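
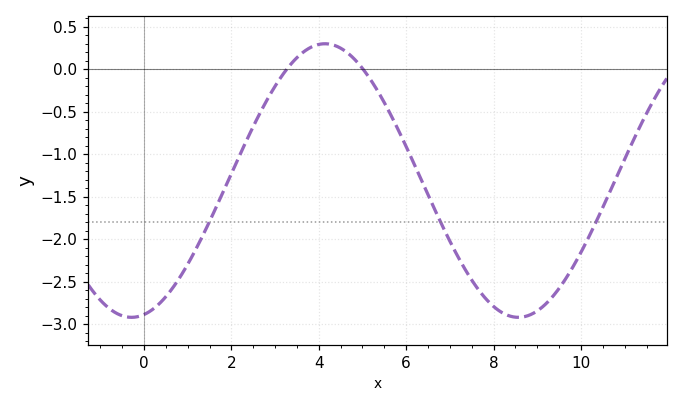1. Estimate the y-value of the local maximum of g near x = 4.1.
0.3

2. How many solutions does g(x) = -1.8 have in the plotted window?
3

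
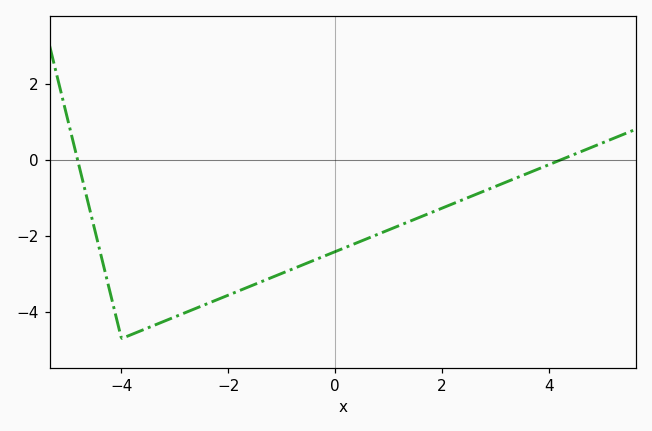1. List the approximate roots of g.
-4.82, 4.23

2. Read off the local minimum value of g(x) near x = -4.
-4.7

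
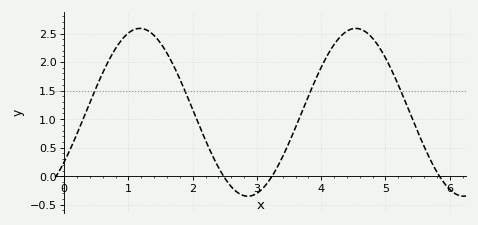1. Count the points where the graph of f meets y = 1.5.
4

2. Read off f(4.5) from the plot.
2.59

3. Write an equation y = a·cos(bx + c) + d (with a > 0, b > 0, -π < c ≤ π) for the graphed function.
y = 1.47cos(1.87x - 2.2) + 1.12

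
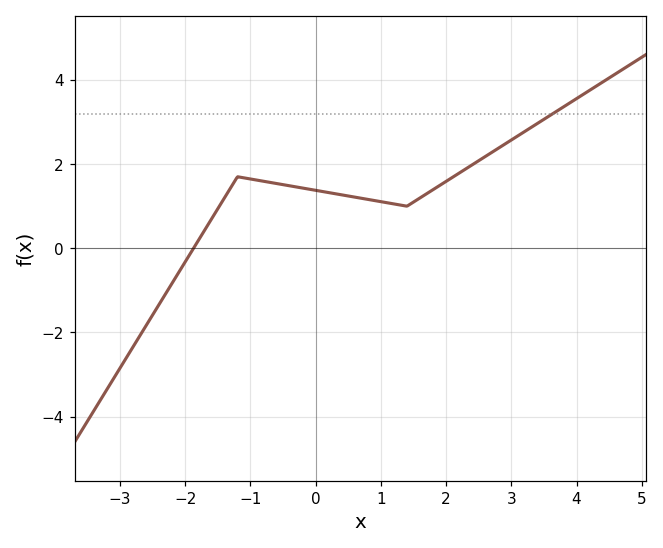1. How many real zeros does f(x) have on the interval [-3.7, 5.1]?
1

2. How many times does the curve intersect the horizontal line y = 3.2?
1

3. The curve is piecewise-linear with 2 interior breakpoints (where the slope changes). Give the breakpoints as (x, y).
(-1.2, 1.7); (1.4, 1)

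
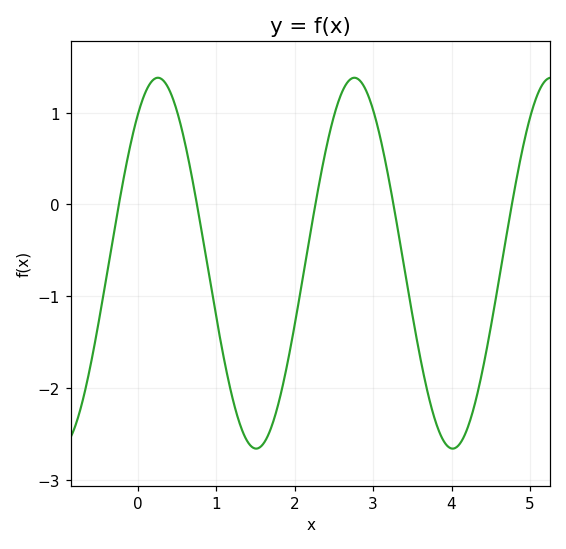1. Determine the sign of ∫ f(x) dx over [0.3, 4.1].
negative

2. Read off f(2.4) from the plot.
0.599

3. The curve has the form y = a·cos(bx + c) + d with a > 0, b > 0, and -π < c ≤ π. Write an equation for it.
y = 2.02cos(2.51x - 0.652) - 0.64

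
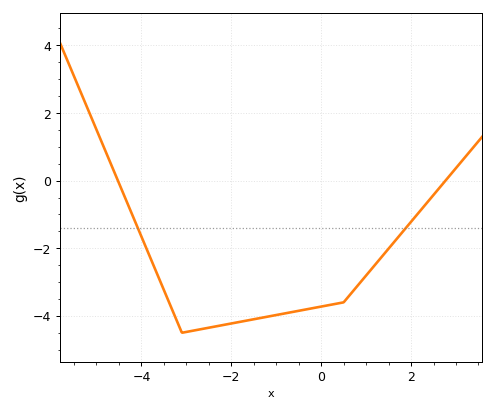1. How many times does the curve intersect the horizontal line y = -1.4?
2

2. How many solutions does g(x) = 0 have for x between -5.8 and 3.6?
2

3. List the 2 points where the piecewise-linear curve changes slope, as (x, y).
(-3.1, -4.5); (0.5, -3.6)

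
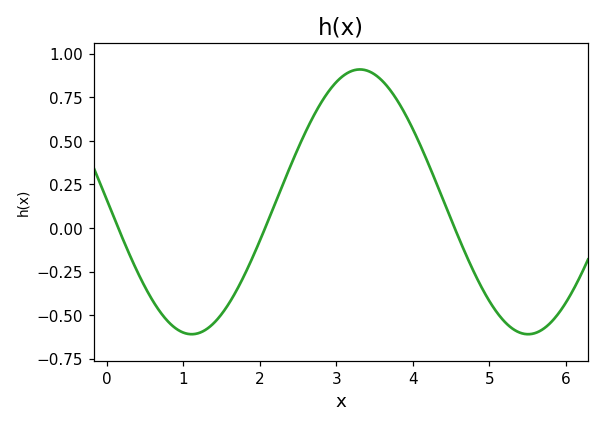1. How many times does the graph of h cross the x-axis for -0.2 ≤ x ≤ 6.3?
3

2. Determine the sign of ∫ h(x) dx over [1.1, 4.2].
positive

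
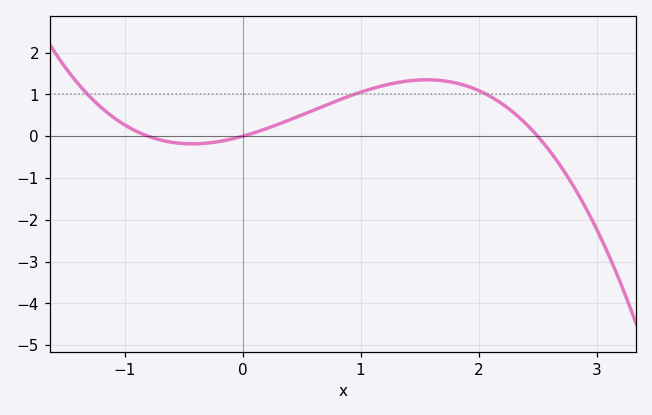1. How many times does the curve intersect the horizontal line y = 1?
3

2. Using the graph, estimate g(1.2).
1.22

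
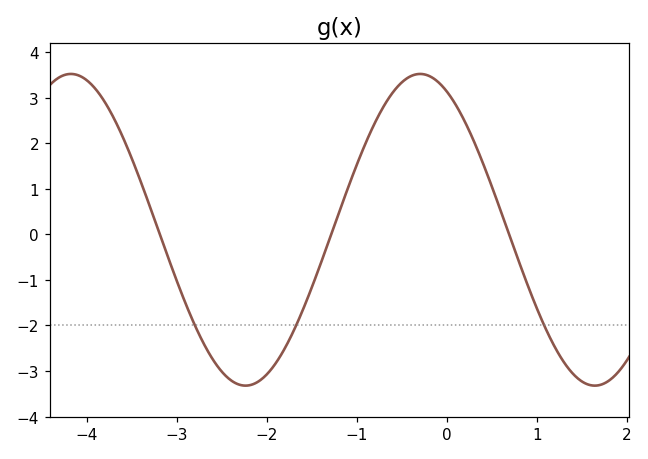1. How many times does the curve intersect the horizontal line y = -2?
3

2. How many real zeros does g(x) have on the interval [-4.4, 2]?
3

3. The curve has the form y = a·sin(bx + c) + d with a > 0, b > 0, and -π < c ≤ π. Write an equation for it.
y = 3.42sin(1.6x + 2) + 0.1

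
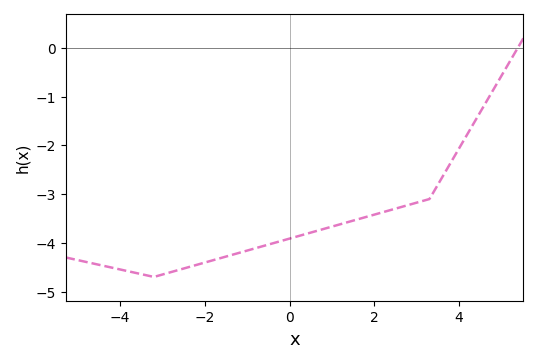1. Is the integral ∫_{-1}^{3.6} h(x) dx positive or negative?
negative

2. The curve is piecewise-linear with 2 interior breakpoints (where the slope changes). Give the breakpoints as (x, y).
(-3.2, -4.7); (3.3, -3.1)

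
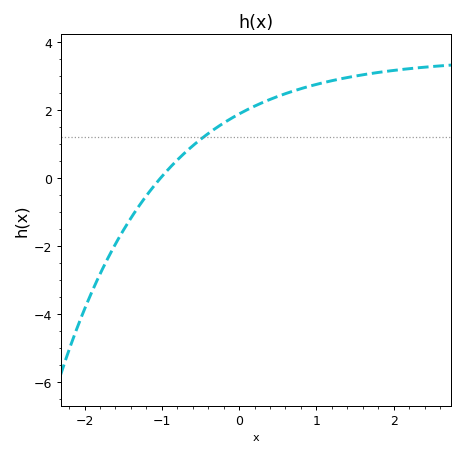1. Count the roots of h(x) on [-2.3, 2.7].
1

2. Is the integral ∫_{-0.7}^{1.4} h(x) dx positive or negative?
positive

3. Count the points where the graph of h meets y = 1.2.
1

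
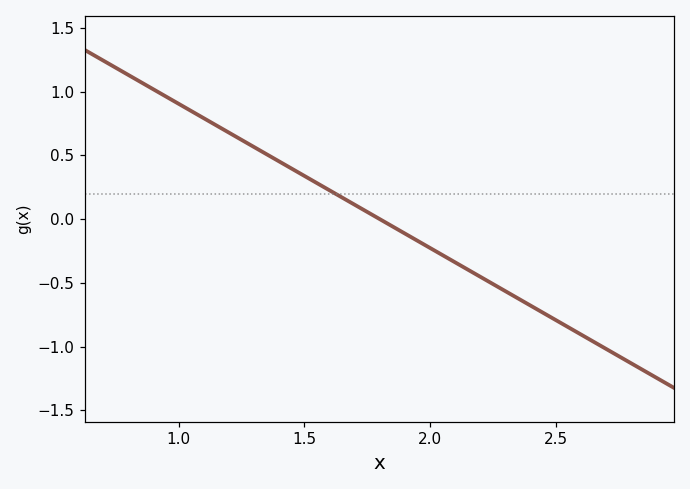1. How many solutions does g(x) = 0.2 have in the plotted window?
1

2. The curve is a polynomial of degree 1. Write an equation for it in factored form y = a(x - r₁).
y = -1.13(x - 1.8)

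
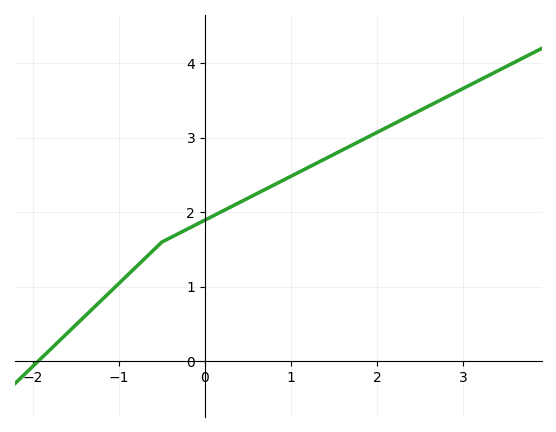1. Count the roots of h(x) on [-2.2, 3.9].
1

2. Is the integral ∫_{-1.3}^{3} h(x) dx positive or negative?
positive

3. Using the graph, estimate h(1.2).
2.6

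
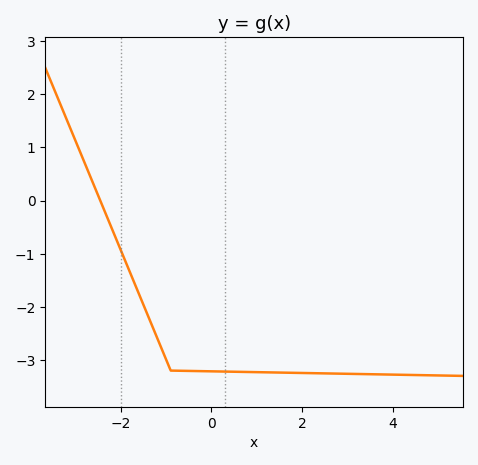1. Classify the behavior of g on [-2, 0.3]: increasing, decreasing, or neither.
decreasing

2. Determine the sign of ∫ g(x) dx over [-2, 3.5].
negative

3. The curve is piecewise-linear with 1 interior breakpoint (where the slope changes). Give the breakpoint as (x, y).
(-0.9, -3.2)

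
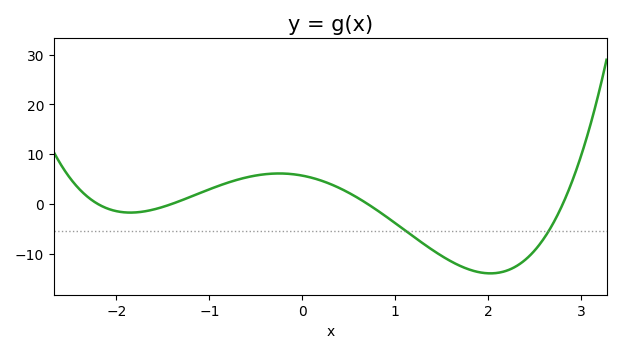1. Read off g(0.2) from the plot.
5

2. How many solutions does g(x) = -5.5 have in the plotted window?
2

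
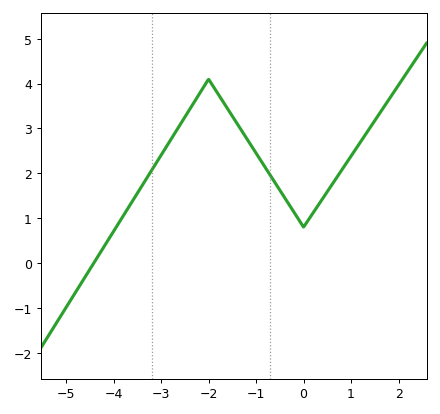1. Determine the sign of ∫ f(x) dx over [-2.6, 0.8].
positive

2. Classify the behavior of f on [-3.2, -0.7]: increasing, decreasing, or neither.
neither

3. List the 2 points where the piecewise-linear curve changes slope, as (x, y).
(-2, 4.1); (0, 0.8)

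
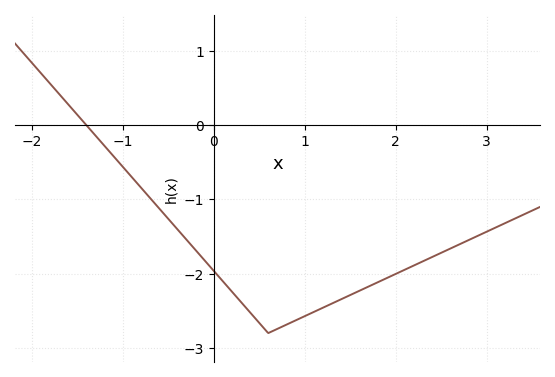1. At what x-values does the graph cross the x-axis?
-1.4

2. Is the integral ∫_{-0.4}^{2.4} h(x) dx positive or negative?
negative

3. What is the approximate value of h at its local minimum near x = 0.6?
-2.8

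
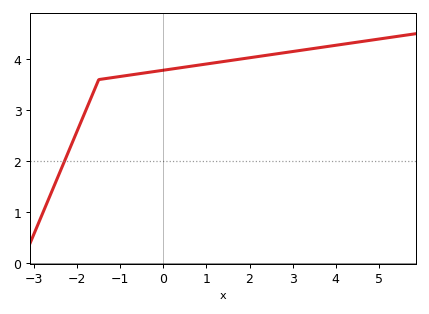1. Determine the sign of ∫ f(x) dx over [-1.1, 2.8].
positive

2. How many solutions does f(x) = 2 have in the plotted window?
1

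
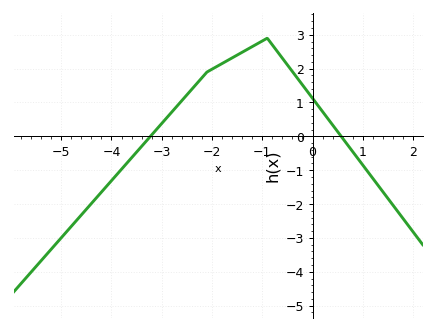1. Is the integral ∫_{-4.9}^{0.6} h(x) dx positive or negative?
positive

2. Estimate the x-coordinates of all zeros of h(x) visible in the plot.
-3.2, 0.6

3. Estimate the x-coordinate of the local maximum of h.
-1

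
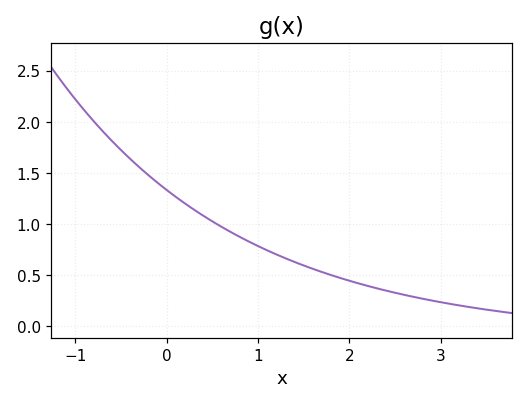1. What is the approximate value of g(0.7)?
0.919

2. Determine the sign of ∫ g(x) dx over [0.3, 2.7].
positive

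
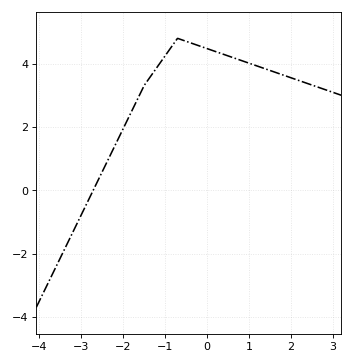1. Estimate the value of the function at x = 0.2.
4.39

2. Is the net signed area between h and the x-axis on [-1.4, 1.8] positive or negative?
positive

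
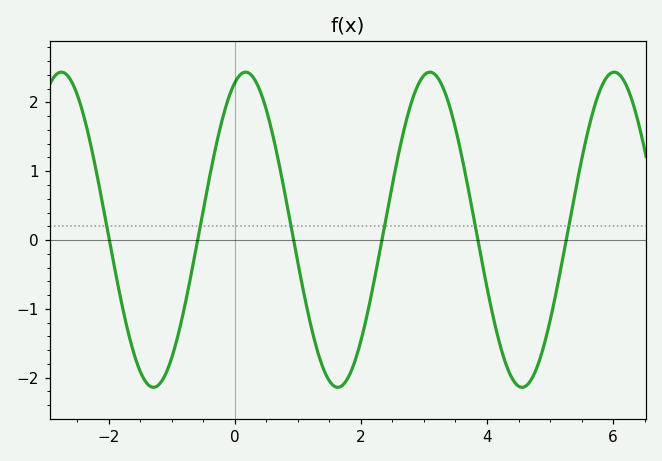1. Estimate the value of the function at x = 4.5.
-2.12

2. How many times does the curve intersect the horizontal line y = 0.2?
6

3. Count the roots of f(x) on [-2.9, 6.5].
6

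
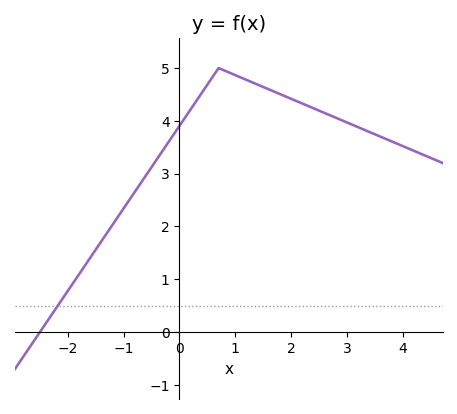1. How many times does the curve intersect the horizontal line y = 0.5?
1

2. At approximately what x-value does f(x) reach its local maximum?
0.701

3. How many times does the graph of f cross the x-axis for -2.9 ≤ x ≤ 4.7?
1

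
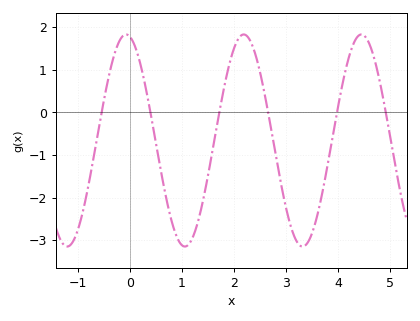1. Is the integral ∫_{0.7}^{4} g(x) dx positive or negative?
negative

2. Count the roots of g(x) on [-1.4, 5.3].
6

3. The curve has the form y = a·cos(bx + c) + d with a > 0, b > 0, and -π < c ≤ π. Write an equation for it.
y = 2.49cos(2.78x + 0.2) - 0.66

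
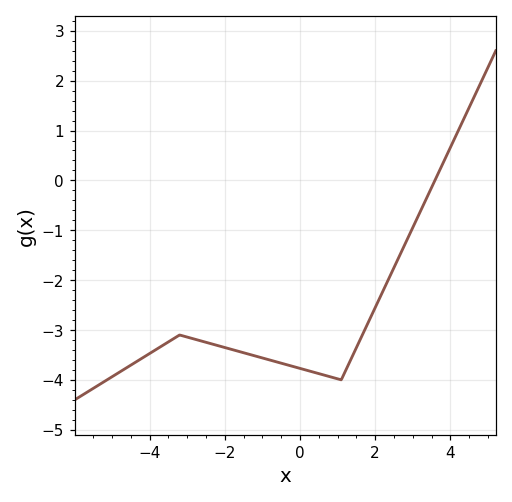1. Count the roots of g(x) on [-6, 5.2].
1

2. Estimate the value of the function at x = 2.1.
-2.4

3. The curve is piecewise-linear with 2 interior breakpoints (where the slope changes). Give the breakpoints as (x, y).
(-3.2, -3.1); (1.1, -4)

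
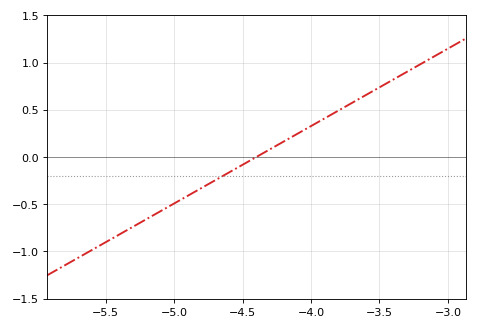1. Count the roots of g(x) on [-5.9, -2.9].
1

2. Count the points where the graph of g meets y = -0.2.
1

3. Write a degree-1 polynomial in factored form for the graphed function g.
y = 0.82(x + 4.4)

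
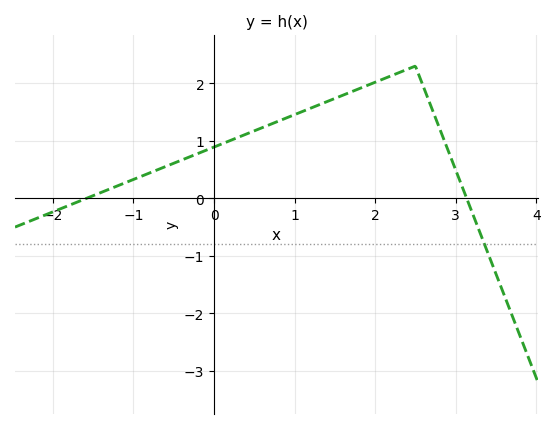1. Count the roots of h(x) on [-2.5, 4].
2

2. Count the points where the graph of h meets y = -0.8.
1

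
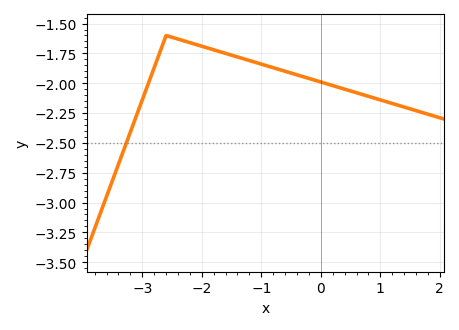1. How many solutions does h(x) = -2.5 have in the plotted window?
1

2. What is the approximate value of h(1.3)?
-2.18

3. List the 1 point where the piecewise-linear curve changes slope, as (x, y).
(-2.6, -1.6)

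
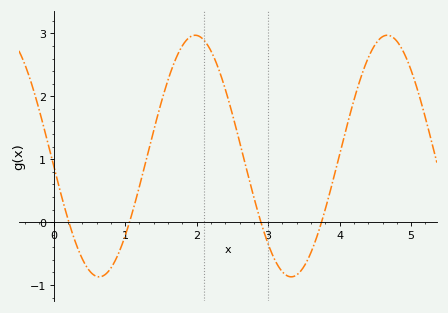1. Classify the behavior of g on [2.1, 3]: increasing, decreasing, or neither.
decreasing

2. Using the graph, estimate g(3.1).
-0.6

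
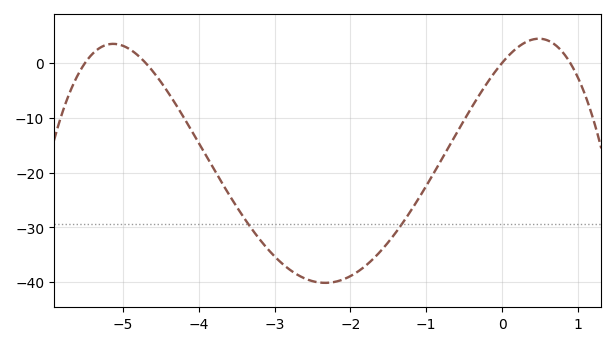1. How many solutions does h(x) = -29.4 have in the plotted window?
2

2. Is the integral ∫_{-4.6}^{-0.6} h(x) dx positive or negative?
negative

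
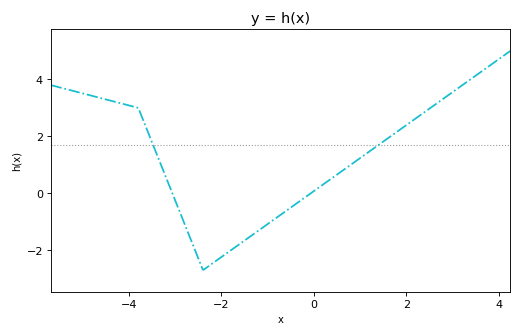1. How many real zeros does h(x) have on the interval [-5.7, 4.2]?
2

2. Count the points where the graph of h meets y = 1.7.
2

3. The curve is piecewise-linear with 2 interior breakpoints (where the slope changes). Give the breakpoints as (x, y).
(-3.8, 3); (-2.4, -2.7)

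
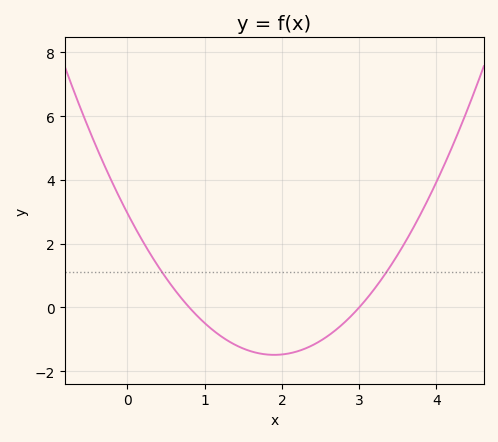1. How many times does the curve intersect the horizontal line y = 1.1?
2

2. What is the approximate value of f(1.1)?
-0.8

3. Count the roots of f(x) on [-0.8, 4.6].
2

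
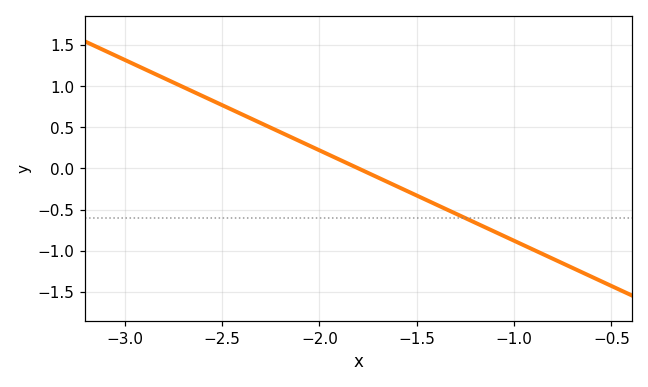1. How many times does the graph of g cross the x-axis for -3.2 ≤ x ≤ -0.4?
1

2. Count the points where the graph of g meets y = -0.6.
1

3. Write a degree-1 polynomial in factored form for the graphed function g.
y = -1.1(x + 1.8)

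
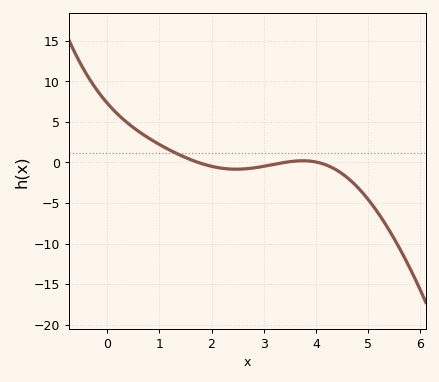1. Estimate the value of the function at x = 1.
2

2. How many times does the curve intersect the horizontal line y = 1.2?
1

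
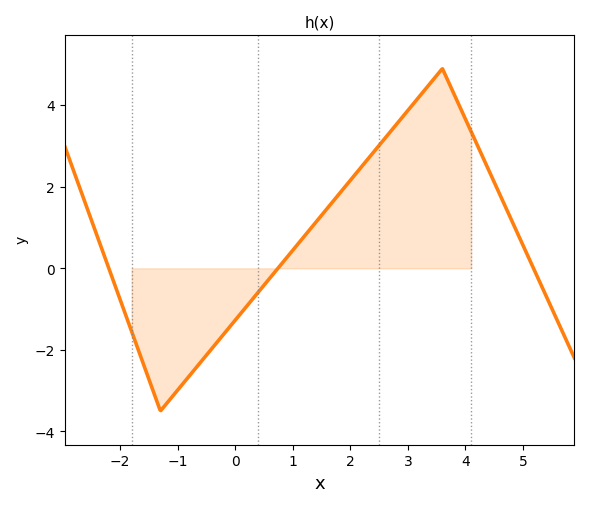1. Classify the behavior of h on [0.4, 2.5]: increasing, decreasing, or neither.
increasing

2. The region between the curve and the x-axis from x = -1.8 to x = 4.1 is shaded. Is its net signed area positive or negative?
positive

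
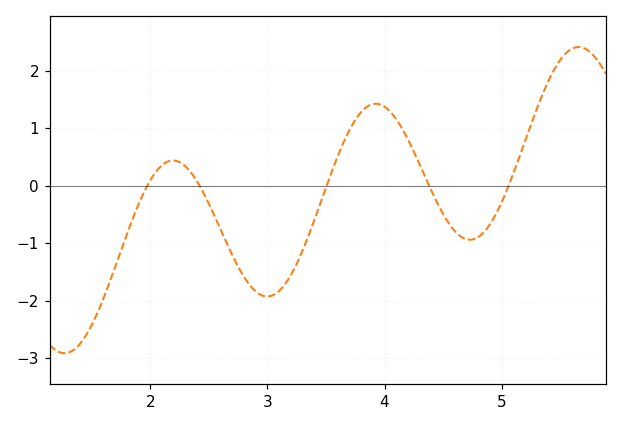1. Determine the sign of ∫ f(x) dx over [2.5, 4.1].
negative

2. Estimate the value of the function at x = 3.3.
-1.13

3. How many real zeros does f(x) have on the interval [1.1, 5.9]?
5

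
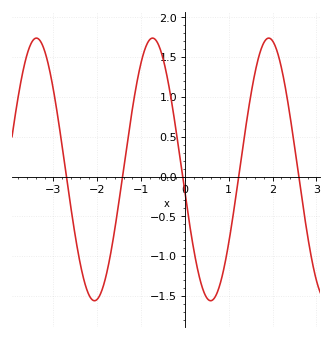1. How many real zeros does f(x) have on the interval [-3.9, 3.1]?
5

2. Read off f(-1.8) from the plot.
-1.25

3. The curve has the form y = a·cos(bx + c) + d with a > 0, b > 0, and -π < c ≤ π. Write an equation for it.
y = 1.65cos(2.4x + 1.8) + 0.09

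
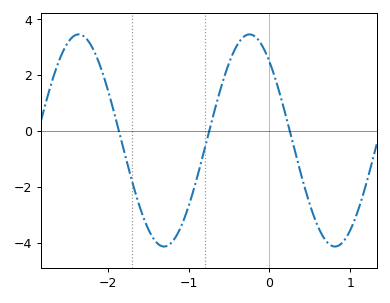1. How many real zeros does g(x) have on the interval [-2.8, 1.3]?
3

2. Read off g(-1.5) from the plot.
-3.6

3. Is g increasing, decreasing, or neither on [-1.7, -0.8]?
neither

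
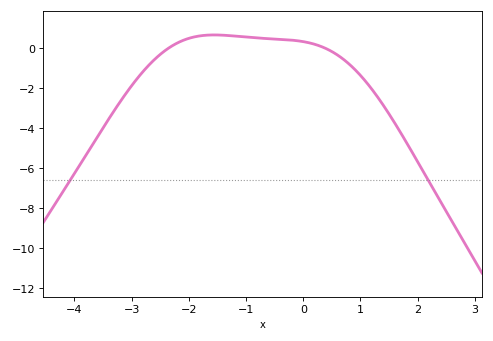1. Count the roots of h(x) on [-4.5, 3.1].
2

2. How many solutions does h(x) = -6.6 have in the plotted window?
2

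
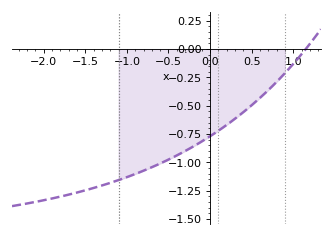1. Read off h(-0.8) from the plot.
-1.08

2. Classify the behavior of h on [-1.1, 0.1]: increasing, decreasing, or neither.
increasing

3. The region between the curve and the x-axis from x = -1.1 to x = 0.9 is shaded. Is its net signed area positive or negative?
negative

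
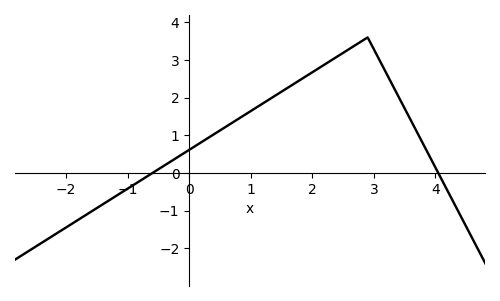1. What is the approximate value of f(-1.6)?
-1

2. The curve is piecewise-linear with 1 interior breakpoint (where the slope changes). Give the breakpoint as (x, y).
(2.9, 3.6)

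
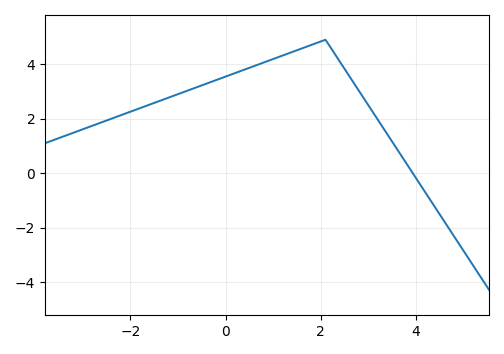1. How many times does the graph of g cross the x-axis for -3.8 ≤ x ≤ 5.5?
1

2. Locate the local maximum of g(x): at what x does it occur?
2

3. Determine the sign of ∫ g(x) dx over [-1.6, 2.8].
positive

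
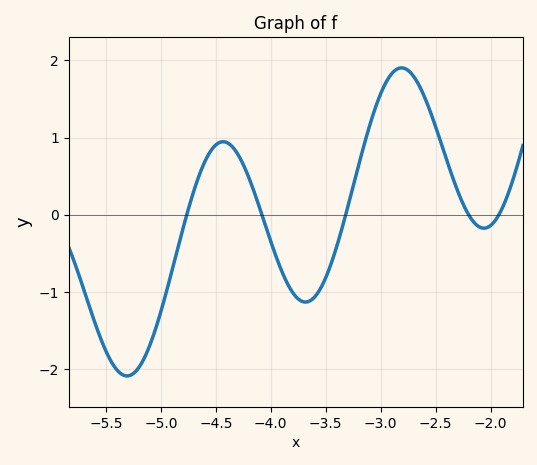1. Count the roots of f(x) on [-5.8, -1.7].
5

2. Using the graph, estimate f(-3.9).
-0.7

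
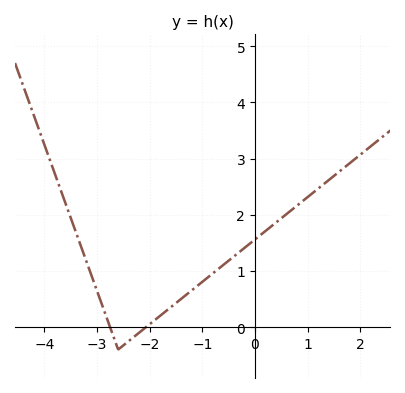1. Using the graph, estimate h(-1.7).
0.3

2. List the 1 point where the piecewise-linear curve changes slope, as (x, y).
(-2.6, -0.4)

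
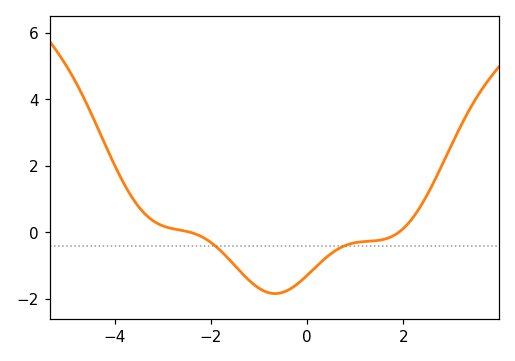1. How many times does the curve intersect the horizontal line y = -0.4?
2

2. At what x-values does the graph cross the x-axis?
-2.4, 2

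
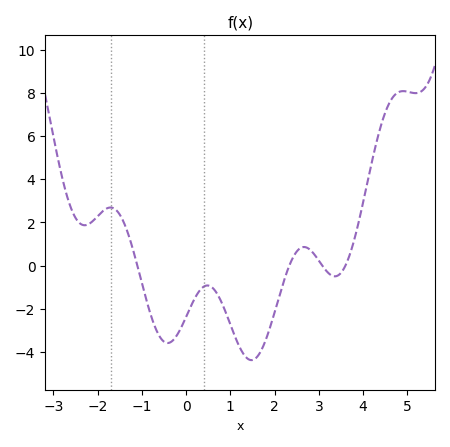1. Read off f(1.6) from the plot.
-4.24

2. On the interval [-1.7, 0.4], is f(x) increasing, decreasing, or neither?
neither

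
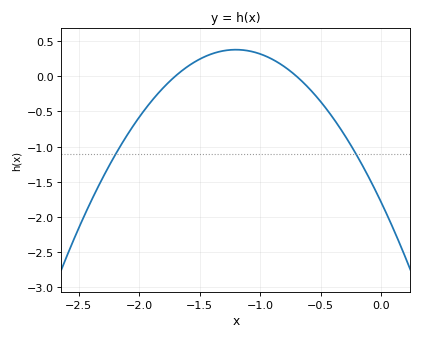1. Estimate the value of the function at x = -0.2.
-1.1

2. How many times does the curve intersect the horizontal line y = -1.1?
2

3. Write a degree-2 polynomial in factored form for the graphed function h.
y = -1.5(x + 1.7)(x + 0.7)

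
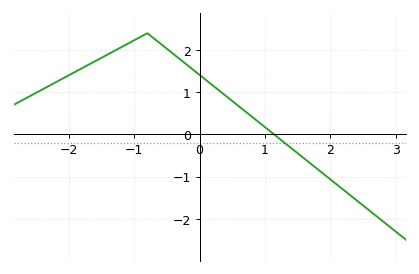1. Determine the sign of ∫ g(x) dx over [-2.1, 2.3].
positive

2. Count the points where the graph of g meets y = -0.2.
1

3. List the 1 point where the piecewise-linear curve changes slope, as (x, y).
(-0.8, 2.4)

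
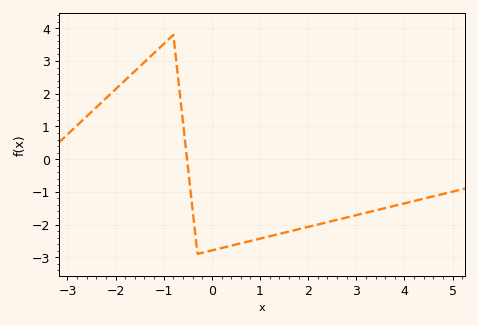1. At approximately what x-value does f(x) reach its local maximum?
-0.8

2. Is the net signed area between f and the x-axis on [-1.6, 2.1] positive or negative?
negative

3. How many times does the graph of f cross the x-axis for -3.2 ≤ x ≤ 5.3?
1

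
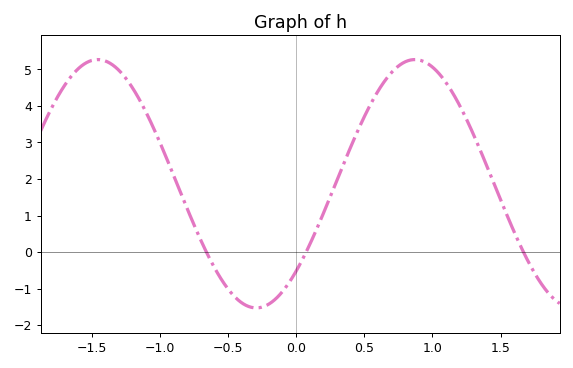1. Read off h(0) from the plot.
-0.5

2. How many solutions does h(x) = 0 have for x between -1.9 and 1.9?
3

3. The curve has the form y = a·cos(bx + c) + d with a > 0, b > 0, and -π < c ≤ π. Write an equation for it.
y = 3.4cos(2.7x - 2.4) + 1.87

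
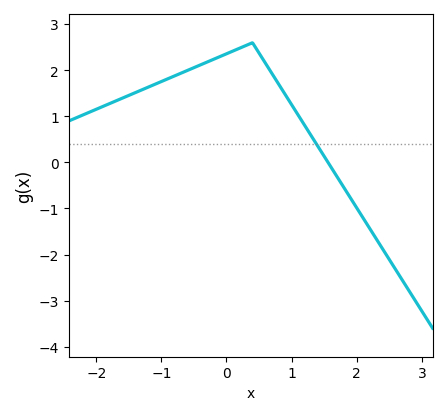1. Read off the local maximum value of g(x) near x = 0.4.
2.6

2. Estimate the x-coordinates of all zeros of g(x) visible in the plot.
1.6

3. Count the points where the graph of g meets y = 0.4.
1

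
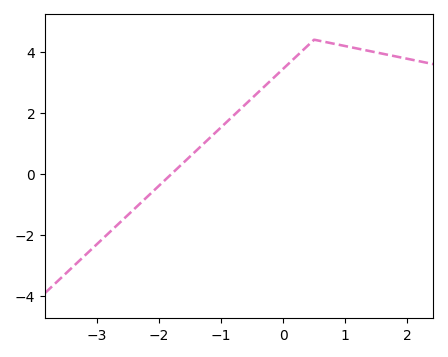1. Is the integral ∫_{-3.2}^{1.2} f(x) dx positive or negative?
positive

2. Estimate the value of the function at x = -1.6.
0.378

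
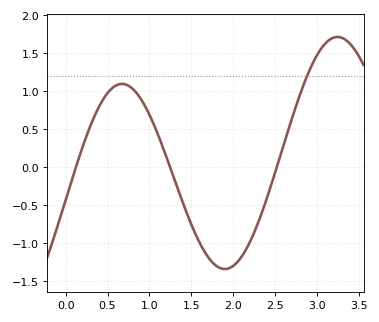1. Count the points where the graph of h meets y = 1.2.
1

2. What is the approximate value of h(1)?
0.692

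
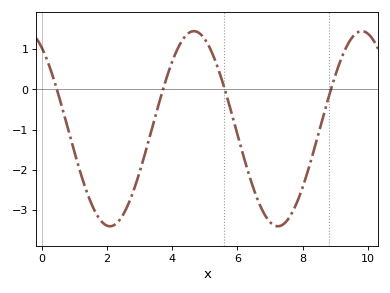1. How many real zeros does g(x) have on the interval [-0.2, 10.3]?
4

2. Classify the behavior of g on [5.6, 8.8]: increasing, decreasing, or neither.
neither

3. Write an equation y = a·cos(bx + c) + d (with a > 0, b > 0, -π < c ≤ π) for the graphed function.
y = 2.42cos(1.2x + 0.59) - 0.98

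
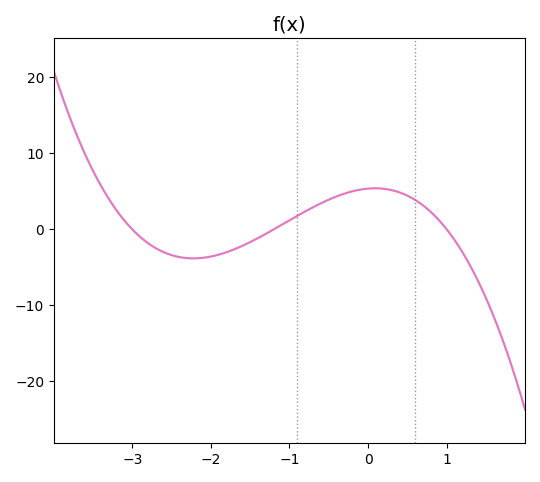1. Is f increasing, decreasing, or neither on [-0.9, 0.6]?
neither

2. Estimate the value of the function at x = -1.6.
-2.17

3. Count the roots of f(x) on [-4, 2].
3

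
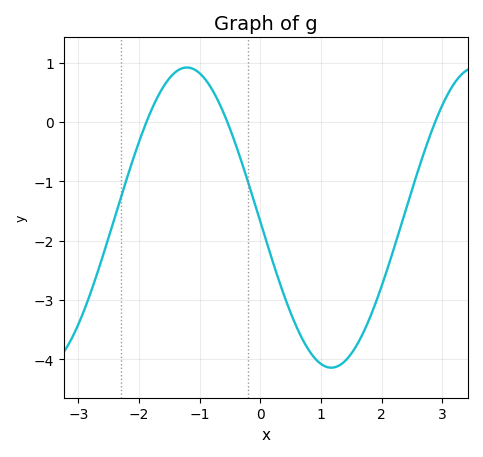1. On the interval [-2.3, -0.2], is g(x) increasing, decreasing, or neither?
neither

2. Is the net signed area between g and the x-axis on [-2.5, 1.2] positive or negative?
negative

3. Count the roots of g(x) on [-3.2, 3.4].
3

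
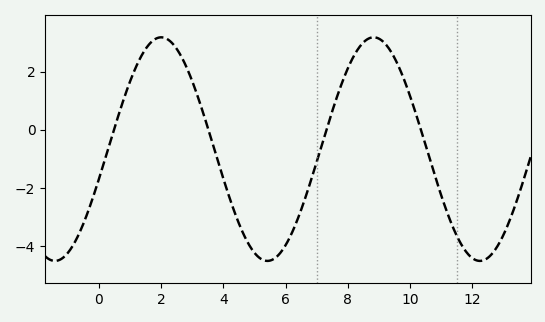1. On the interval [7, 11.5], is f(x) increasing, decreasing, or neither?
neither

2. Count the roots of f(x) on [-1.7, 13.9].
4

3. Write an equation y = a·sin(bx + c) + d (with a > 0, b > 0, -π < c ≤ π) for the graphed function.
y = 3.85sin(0.92x - 0.27) - 0.66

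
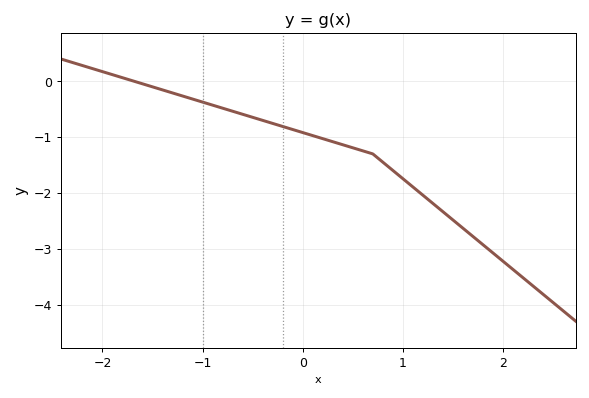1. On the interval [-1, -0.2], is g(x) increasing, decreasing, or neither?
decreasing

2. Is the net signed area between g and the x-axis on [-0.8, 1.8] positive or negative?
negative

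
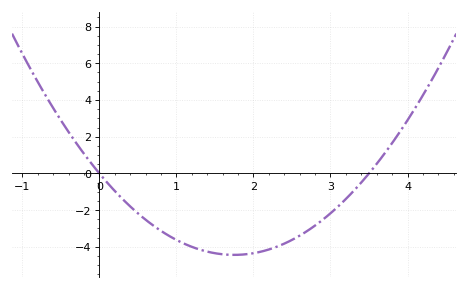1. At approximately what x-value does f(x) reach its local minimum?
1.75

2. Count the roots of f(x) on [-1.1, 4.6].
2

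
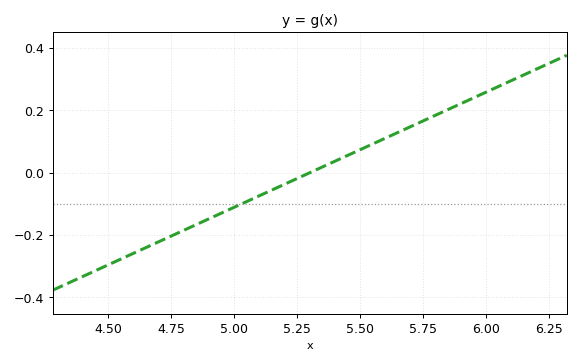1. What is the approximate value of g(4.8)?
-0.18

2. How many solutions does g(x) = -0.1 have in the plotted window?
1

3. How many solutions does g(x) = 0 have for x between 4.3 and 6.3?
1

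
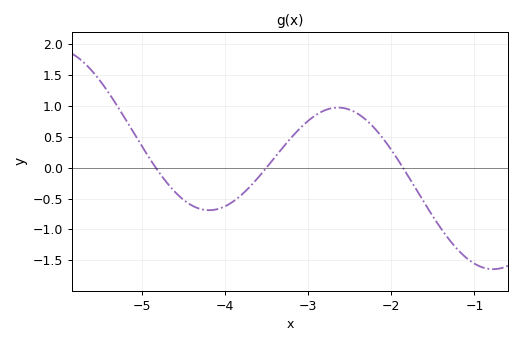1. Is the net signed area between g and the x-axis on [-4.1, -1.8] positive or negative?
positive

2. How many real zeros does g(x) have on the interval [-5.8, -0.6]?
3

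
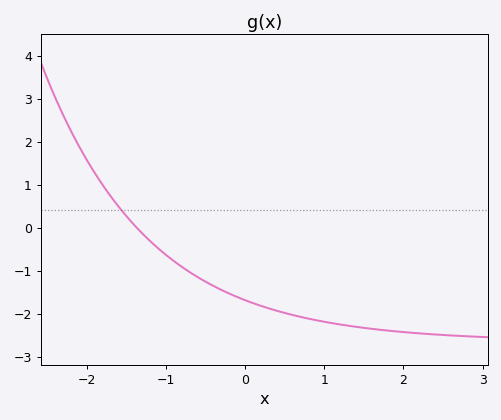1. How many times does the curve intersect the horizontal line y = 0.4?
1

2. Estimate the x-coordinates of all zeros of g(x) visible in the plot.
-1.37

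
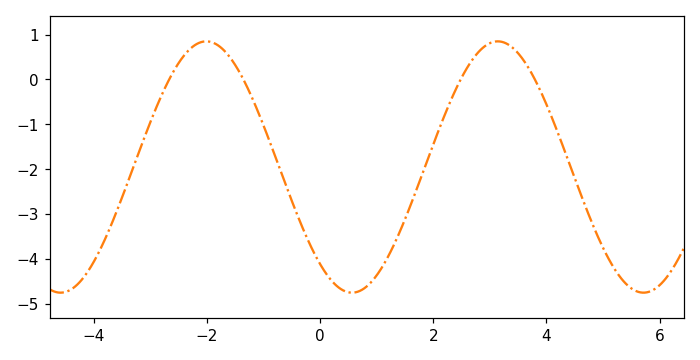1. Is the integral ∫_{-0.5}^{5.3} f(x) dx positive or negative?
negative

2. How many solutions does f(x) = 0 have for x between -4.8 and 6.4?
4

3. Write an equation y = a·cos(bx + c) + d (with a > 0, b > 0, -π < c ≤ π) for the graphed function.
y = 2.8cos(1.22x + 2.45) - 1.95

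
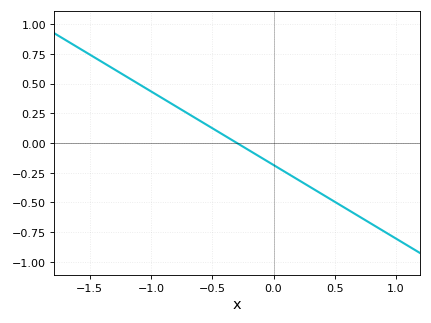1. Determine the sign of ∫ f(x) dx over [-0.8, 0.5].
negative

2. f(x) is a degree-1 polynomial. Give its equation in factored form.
y = -0.62(x + 0.3)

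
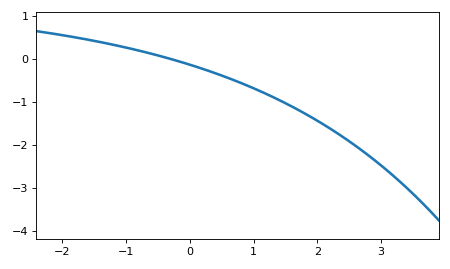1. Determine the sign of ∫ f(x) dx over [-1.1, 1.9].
negative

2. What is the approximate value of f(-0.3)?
0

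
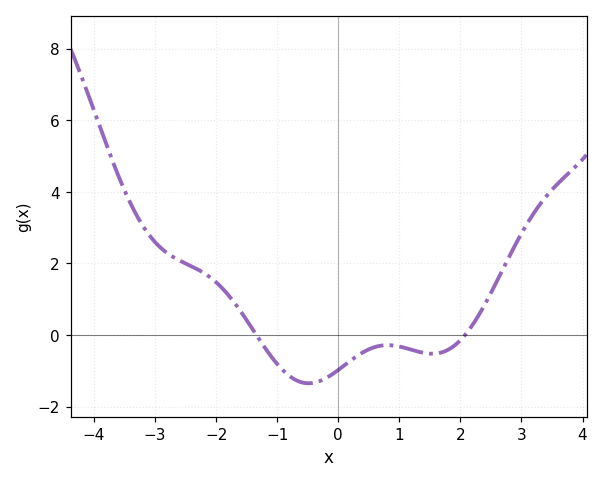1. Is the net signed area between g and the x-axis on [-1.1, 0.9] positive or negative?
negative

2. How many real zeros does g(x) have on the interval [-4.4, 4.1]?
2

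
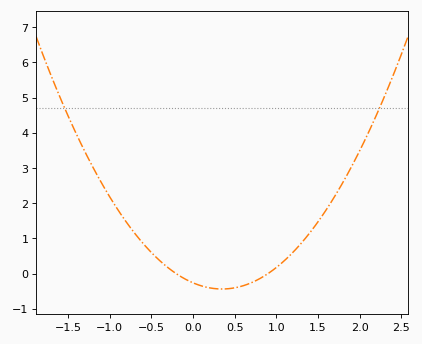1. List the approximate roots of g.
-0.2, 0.9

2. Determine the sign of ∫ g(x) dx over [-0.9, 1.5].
positive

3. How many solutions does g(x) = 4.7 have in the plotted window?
2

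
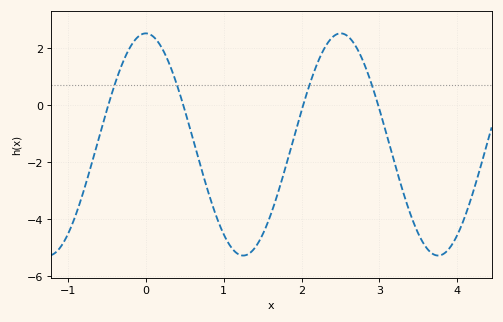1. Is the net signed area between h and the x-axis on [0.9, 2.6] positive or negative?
negative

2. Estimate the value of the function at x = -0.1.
2.39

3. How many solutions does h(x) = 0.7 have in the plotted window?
4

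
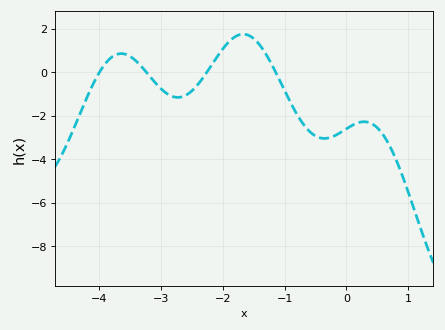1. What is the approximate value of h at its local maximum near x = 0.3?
-2.2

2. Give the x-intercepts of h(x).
-4, -3.2, -2.3, -1.1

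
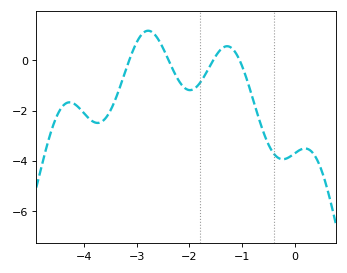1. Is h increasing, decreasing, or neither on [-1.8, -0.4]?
neither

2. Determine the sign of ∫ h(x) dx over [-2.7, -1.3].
negative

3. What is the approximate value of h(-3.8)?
-2.4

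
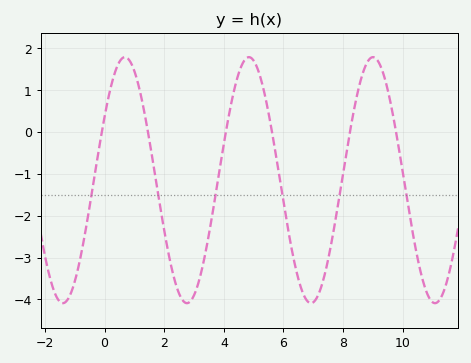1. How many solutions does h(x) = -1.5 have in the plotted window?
6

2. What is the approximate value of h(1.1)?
1.2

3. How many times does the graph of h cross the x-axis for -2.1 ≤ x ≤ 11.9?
6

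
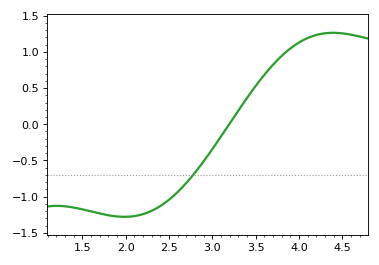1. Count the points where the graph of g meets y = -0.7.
1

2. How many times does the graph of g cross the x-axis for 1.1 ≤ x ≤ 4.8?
1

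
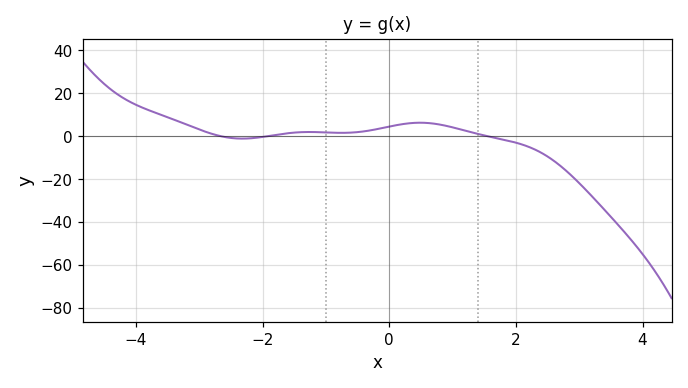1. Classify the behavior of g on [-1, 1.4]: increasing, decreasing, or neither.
neither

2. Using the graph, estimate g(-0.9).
1.61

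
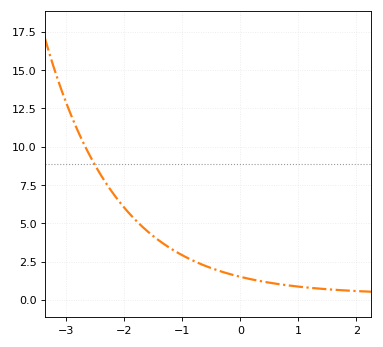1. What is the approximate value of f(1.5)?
0.6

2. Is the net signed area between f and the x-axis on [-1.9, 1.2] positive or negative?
positive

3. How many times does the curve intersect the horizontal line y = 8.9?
1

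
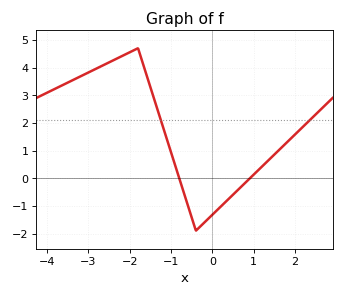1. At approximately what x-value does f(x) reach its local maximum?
-1.8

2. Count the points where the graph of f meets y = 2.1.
2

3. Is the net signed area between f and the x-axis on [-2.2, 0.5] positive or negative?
positive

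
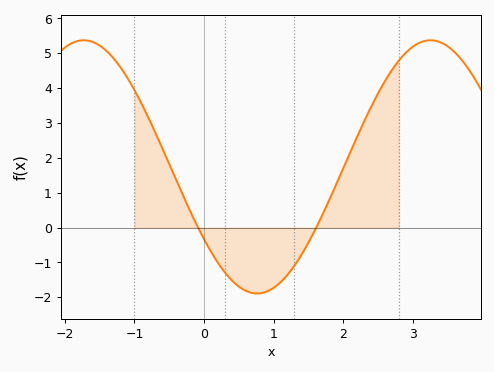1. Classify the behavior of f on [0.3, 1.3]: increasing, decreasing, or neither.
neither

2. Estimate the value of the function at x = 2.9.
5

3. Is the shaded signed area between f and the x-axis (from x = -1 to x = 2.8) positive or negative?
positive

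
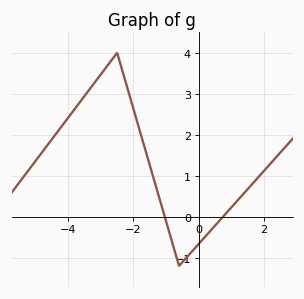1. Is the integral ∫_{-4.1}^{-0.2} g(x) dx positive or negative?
positive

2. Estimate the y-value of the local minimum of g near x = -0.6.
-1.2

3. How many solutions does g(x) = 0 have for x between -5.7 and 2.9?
2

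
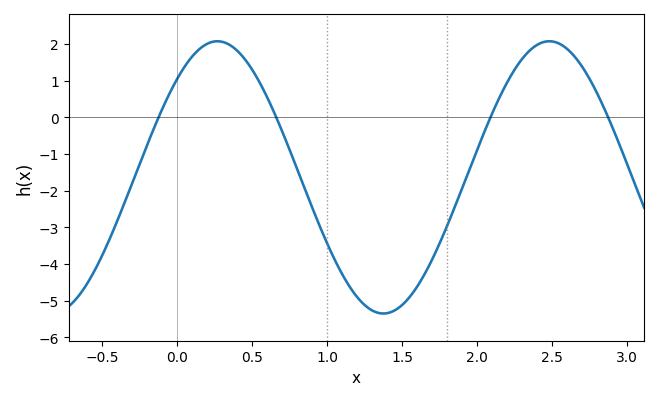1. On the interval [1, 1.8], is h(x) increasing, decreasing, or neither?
neither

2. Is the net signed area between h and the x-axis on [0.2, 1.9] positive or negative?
negative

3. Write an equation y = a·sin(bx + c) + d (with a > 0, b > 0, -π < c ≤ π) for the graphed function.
y = 3.71sin(2.8x + 0.81) - 1.64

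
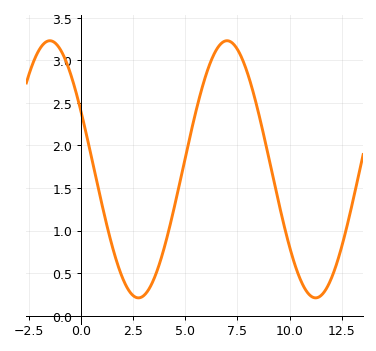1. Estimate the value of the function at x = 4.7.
1.52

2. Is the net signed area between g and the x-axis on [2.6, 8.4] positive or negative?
positive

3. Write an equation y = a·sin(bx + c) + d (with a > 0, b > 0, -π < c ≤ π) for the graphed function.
y = 1.51sin(0.74x + 2.67) + 1.72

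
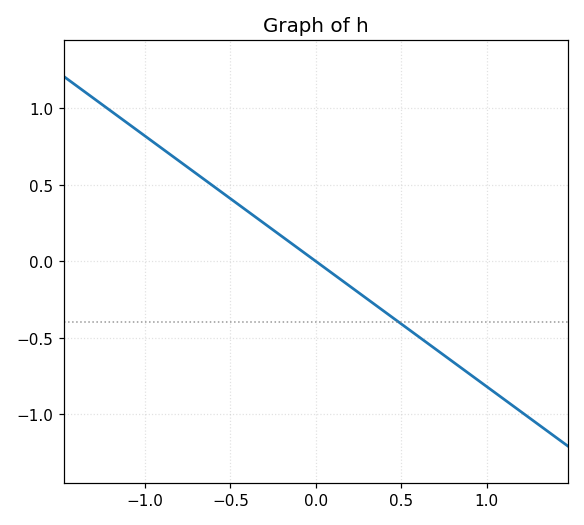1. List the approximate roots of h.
0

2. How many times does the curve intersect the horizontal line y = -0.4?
1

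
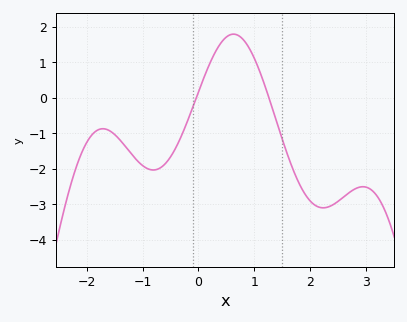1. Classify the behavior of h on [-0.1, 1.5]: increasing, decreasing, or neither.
neither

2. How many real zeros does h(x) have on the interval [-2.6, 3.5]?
2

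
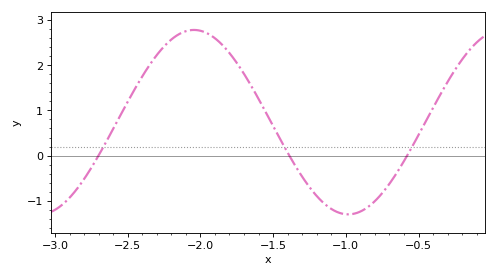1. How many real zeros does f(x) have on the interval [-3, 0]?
3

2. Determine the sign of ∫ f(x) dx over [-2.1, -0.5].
positive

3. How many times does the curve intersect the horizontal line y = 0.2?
3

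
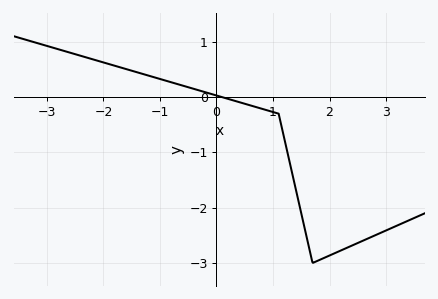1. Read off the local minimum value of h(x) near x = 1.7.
-3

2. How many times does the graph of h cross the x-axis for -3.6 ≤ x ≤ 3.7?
1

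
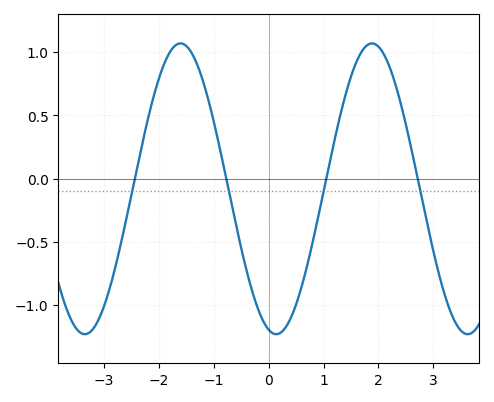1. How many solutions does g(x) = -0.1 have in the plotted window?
4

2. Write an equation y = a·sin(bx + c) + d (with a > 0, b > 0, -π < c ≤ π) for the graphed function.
y = 1.15sin(1.8x - 1.8) - 0.08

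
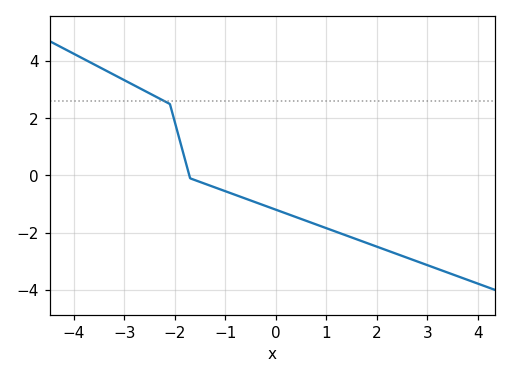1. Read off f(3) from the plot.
-3.2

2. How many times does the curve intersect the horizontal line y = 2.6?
1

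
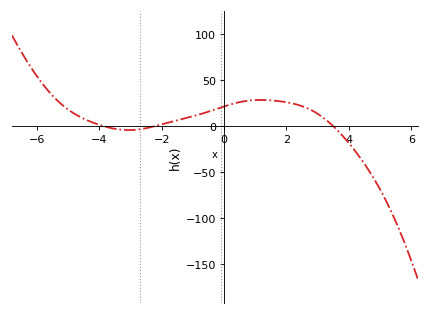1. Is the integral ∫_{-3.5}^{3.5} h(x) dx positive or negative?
positive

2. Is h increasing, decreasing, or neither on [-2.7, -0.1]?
increasing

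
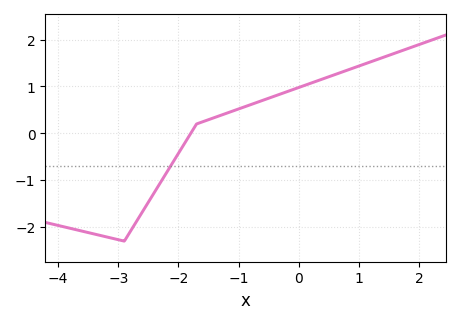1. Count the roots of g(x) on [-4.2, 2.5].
1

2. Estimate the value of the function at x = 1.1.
1.5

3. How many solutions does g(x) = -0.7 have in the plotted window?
1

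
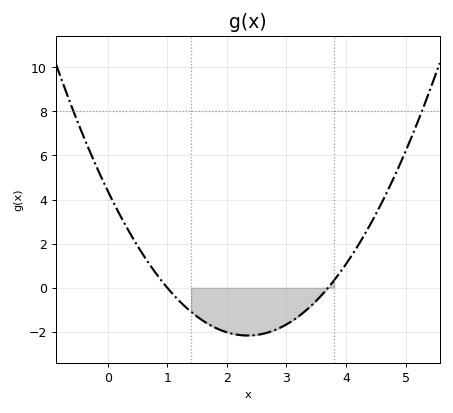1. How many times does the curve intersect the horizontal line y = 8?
2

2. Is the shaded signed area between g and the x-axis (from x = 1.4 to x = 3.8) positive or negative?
negative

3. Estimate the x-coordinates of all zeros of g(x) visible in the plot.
1, 3.7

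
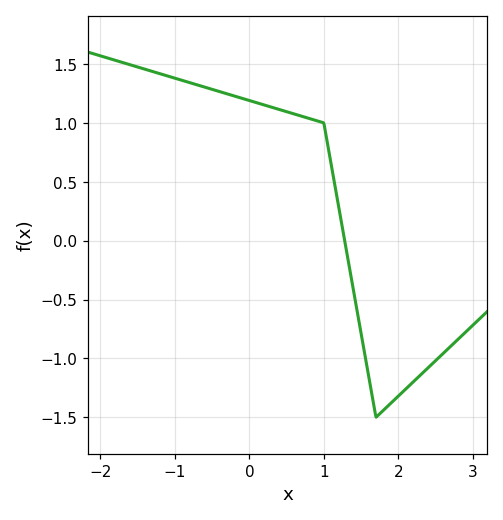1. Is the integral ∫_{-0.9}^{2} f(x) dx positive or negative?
positive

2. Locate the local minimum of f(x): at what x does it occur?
1.7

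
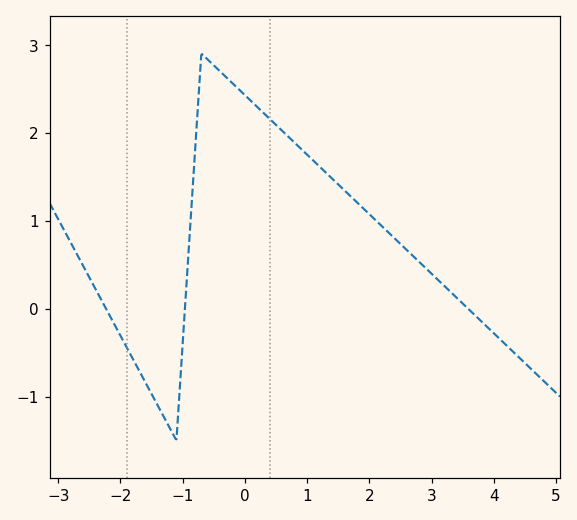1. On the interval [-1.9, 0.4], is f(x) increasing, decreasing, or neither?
neither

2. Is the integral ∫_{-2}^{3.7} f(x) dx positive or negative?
positive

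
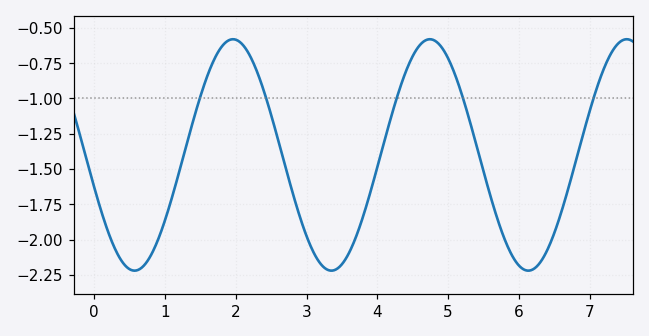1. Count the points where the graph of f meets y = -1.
5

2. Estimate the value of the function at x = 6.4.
-2.07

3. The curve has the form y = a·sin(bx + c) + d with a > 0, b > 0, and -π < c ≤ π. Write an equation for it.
y = 0.82sin(2.26x - 2.86) - 1.4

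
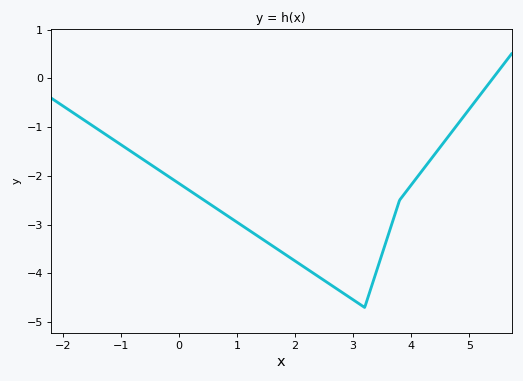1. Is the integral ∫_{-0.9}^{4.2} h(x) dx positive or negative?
negative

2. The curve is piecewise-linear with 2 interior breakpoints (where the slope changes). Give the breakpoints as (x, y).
(3.2, -4.7); (3.8, -2.5)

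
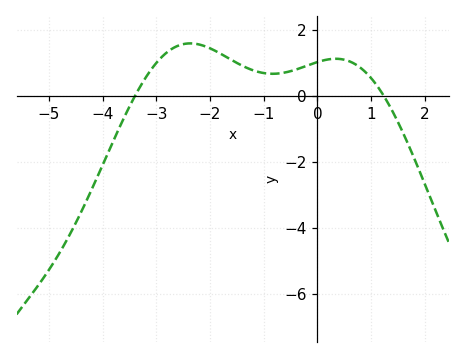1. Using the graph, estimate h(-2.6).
1.51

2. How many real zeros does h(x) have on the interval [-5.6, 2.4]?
2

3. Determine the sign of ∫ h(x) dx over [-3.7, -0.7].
positive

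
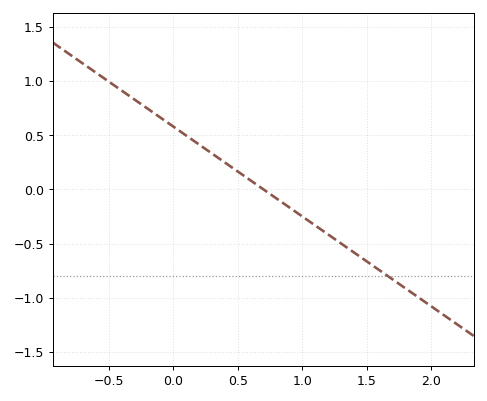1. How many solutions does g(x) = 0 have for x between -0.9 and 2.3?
1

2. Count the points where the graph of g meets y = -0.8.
1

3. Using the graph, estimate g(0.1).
0.5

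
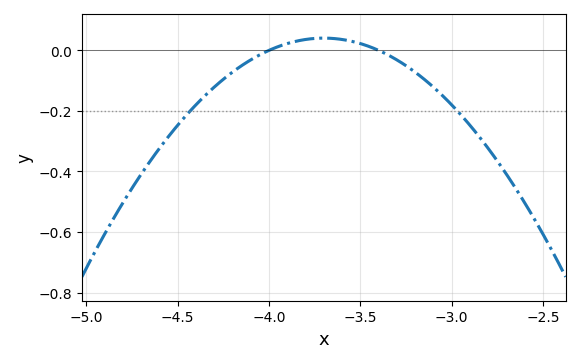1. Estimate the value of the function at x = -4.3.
-0.122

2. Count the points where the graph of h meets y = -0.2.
2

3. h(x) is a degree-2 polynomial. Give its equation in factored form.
y = -0.45(x + 4)(x + 3.4)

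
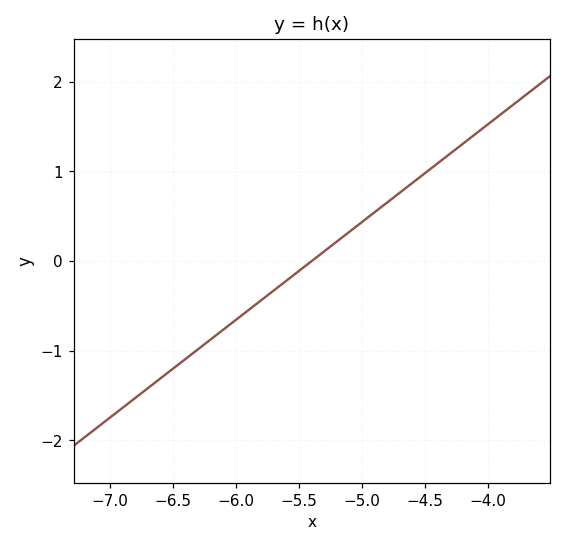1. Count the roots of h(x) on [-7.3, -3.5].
1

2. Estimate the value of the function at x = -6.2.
-0.9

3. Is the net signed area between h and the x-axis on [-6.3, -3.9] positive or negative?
positive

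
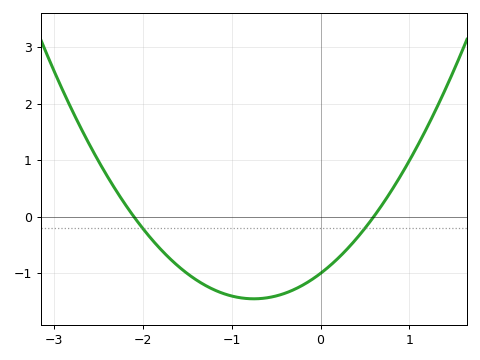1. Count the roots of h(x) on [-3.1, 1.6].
2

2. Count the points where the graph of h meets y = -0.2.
2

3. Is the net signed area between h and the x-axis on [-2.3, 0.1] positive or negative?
negative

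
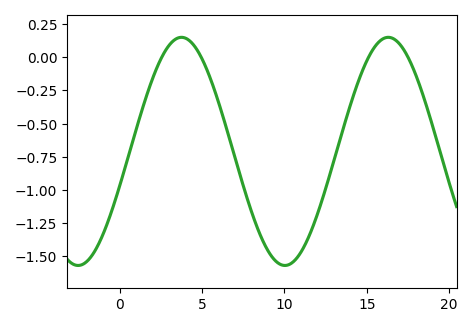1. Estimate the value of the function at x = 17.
0.099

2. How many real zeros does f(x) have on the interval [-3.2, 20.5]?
4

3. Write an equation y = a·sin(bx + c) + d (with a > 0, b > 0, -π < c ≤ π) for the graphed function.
y = 0.86sin(0.5x - 0.3) - 0.71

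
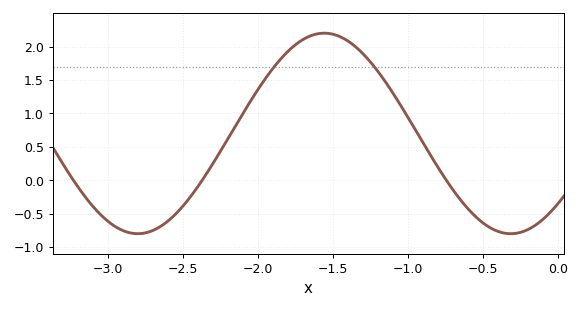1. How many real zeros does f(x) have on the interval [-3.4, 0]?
3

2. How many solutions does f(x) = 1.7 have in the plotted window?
2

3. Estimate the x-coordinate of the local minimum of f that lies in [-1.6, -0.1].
-0.315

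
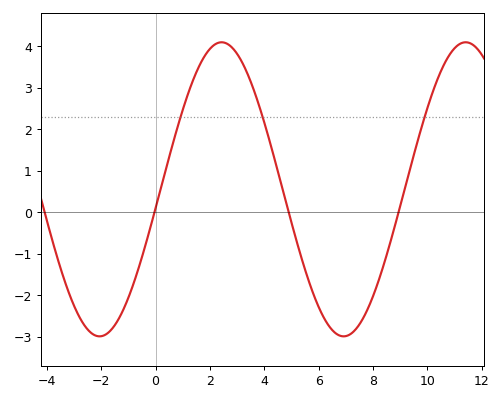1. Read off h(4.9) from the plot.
-0.011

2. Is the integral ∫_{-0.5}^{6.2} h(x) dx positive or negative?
positive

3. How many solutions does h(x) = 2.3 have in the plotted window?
3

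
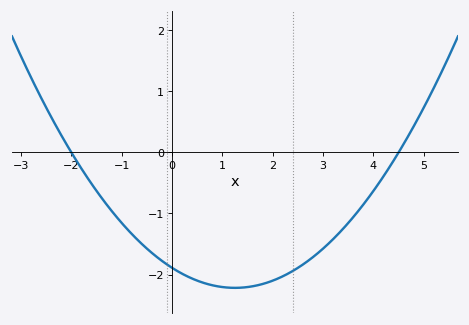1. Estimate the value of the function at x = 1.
-2.2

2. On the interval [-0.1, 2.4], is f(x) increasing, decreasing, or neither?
neither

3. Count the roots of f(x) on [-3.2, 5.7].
2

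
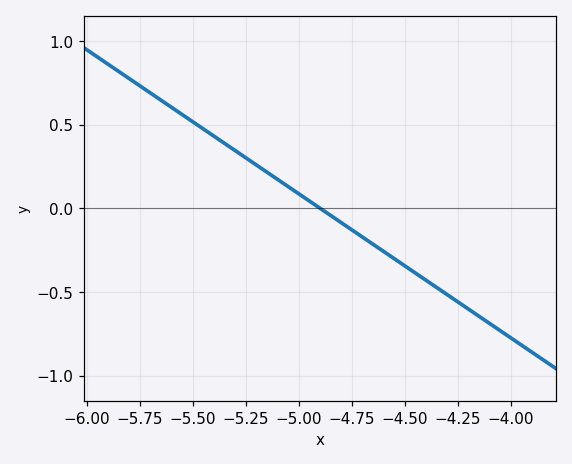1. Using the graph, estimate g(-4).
-0.774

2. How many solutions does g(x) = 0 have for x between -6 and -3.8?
1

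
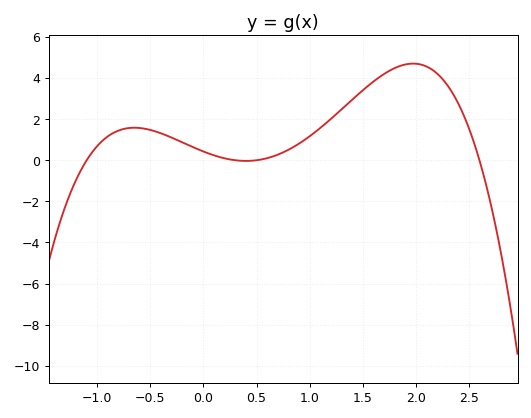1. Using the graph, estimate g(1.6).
3.8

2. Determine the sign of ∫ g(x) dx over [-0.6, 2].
positive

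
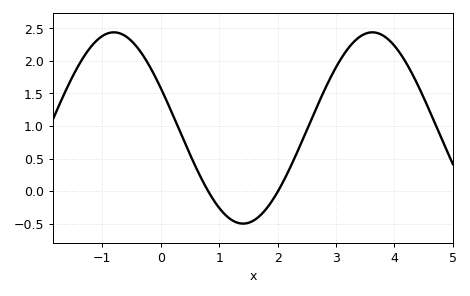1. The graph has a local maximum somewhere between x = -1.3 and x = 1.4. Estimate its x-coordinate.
-0.804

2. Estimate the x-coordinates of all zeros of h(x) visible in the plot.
0.81, 2.01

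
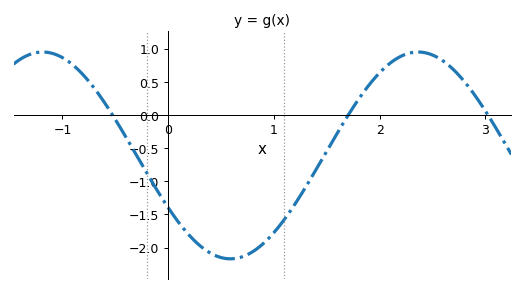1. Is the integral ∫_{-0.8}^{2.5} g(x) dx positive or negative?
negative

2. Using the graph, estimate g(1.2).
-1.35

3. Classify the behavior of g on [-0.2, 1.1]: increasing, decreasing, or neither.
neither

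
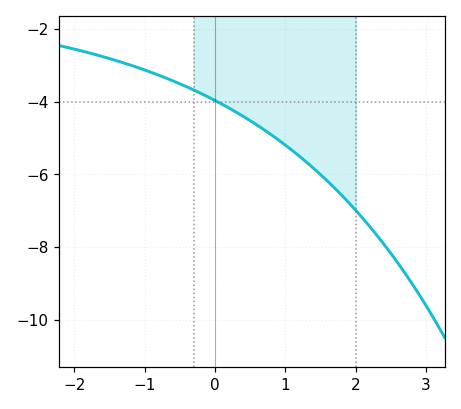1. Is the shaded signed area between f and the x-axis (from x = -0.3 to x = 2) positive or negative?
negative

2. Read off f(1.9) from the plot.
-6.8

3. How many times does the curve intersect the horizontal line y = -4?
1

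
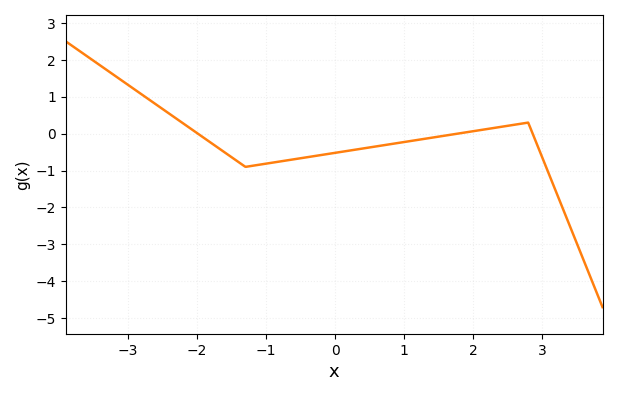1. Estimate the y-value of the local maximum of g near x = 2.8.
0.3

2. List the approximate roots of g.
-2, 1.8, 2.8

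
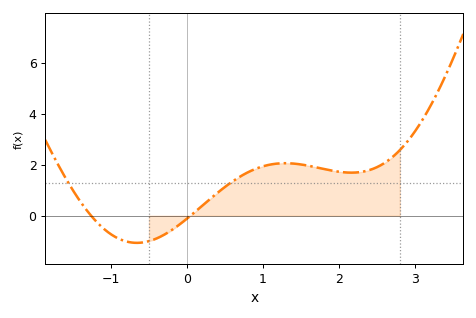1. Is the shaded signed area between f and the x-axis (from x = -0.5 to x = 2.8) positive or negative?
positive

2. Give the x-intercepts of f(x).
-1.3, 0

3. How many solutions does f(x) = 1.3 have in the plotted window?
2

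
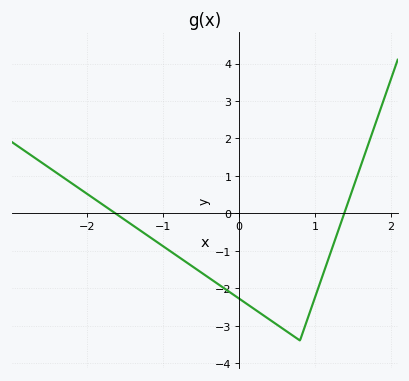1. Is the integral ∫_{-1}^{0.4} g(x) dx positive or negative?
negative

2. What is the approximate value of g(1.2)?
-1.1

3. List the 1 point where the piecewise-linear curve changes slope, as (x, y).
(0.8, -3.4)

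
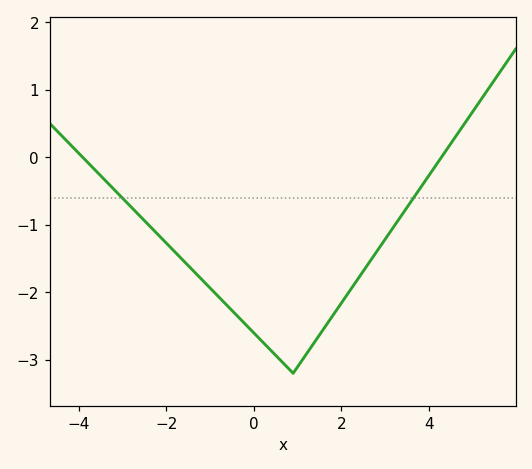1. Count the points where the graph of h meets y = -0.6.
2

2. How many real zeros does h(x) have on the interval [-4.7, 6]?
2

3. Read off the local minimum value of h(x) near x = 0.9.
-3.2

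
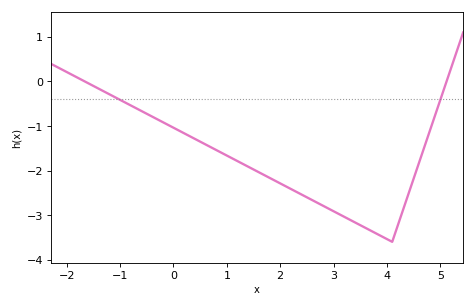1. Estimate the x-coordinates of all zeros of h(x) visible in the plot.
-1.66, 5.12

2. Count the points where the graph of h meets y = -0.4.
2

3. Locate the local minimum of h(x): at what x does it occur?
4.1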